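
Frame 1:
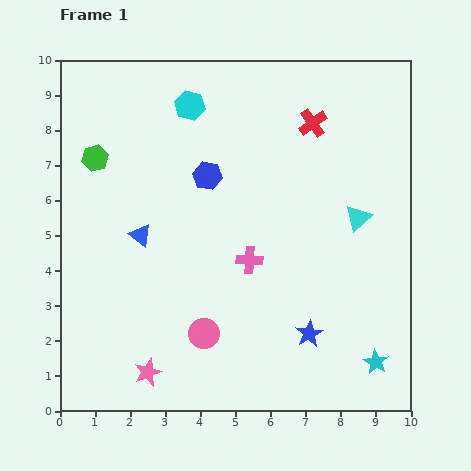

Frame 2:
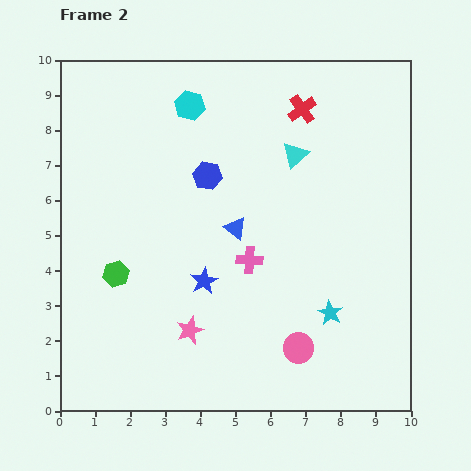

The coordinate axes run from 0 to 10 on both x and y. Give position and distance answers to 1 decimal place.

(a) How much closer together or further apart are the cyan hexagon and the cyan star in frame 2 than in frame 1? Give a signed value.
-1.9

Distance in frame 1: 9.0. Distance in frame 2: 7.1.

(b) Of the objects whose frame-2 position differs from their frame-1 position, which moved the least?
the red cross

(moved 0.5)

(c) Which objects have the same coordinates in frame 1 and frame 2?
the cyan hexagon, the blue hexagon, the pink cross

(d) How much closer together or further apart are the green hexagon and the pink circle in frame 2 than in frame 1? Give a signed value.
-0.3

Distance in frame 1: 5.9. Distance in frame 2: 5.6.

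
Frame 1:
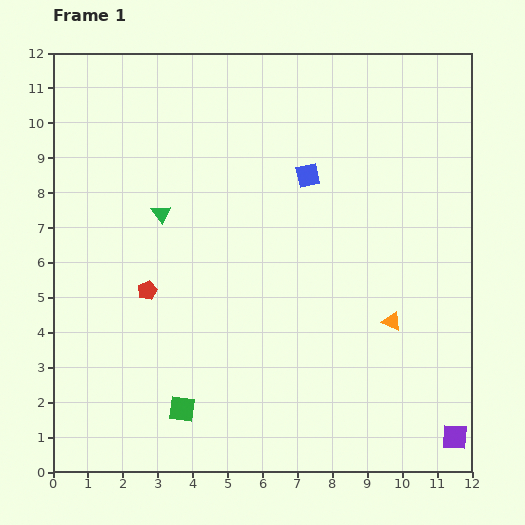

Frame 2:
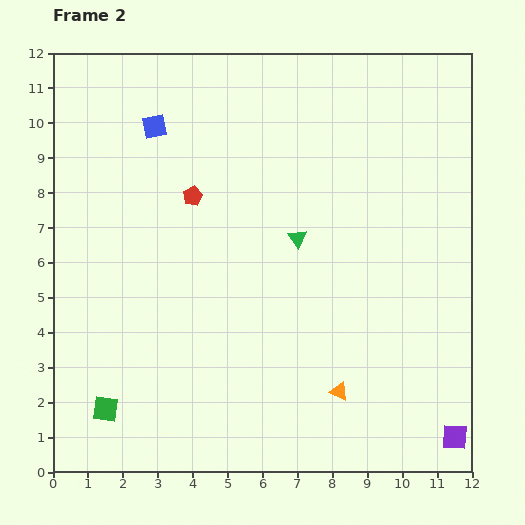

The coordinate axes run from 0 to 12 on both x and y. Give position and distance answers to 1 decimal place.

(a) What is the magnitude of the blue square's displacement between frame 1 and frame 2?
4.6

The blue square moved from (7.3, 8.5) to (2.9, 9.9), a distance of √(4.4² + 1.4²) ≈ 4.6.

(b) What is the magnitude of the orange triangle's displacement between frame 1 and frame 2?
2.5

The orange triangle moved from (9.7, 4.3) to (8.2, 2.3), a distance of √(1.5² + 2.0²) ≈ 2.5.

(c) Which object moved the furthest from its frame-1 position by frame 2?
the blue square

(moved 4.6; next 4.0)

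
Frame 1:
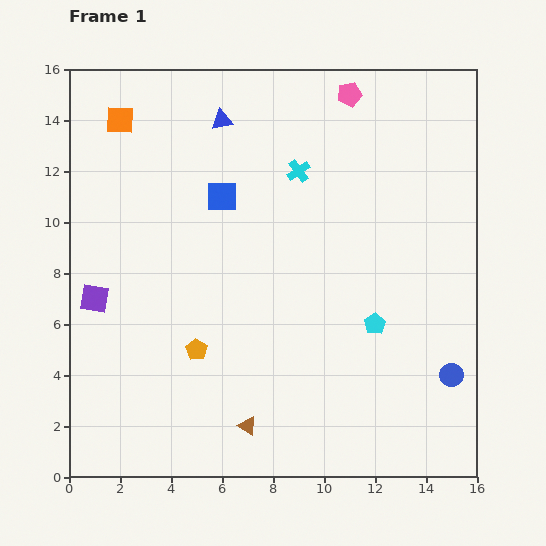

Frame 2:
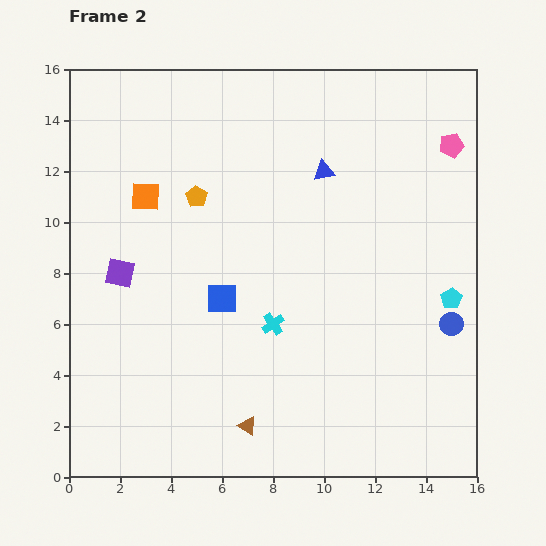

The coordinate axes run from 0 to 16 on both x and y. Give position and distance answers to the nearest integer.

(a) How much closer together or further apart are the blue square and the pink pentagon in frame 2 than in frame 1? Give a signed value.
+5

Distance in frame 1: 6. Distance in frame 2: 11.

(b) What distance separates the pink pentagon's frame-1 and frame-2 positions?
4

The pink pentagon moved from (11, 15) to (15, 13), a distance of √(4² + 2²) ≈ 4.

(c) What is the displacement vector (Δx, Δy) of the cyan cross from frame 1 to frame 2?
(-1, -6)

The cyan cross was at (9, 12) in frame 1 and (8, 6) in frame 2.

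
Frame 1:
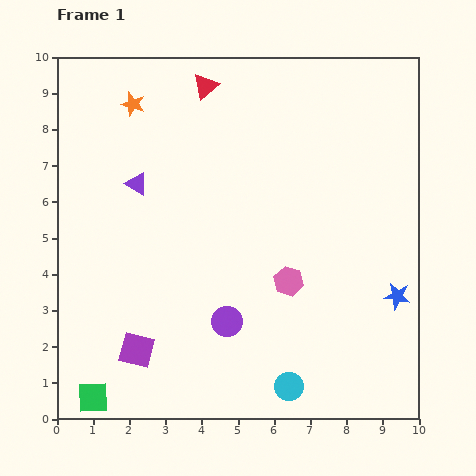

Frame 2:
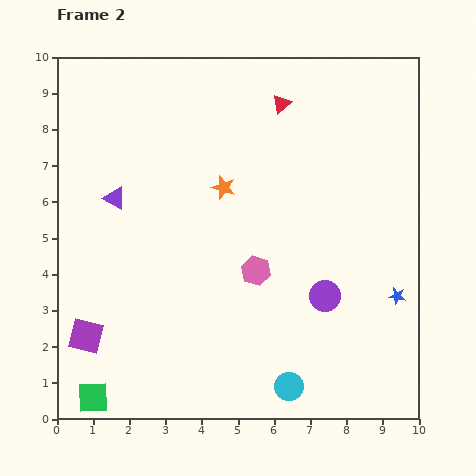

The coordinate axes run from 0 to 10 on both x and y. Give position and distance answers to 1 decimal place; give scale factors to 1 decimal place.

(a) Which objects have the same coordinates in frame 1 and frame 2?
the blue star, the cyan circle, the green square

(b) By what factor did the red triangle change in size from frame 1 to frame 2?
0.7×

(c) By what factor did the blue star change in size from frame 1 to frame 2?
0.6×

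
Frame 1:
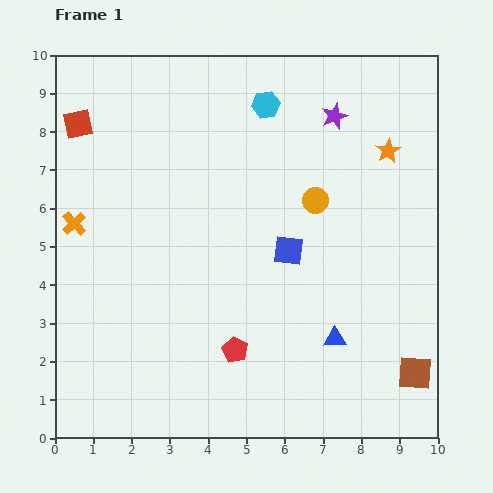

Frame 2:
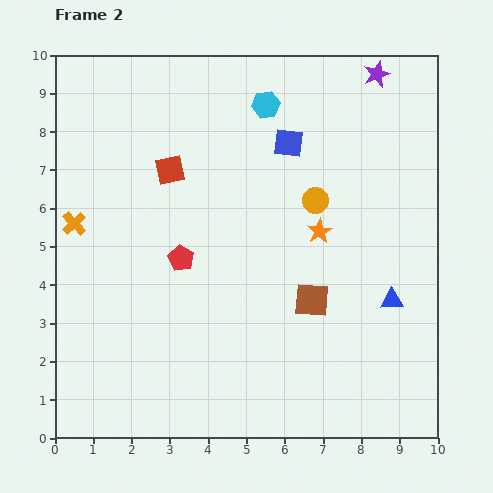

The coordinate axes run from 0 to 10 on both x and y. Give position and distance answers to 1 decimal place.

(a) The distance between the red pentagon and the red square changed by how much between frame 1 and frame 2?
-4.9

Distance in frame 1: 7.2. Distance in frame 2: 2.3.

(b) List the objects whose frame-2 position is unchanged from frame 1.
the orange circle, the orange cross, the cyan hexagon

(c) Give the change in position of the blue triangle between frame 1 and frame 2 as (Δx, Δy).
(1.5, 1.0)

The blue triangle was at (7.3, 2.6) in frame 1 and (8.8, 3.6) in frame 2.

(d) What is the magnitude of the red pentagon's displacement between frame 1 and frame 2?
2.8

The red pentagon moved from (4.7, 2.3) to (3.3, 4.7), a distance of √(1.4² + 2.4²) ≈ 2.8.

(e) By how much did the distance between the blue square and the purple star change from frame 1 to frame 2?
-0.8

Distance in frame 1: 3.7. Distance in frame 2: 2.9.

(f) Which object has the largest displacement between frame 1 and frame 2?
the brown square

(moved 3.3; next 2.8)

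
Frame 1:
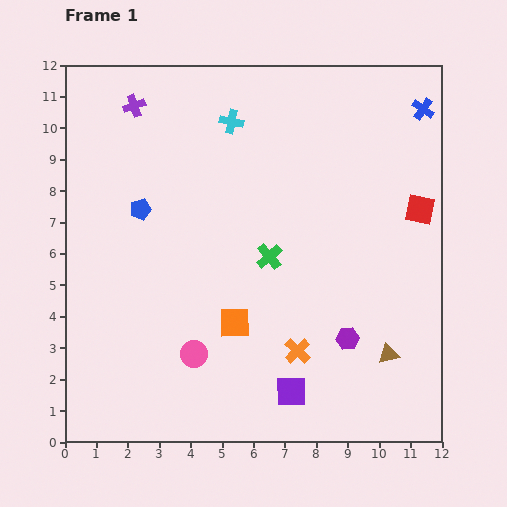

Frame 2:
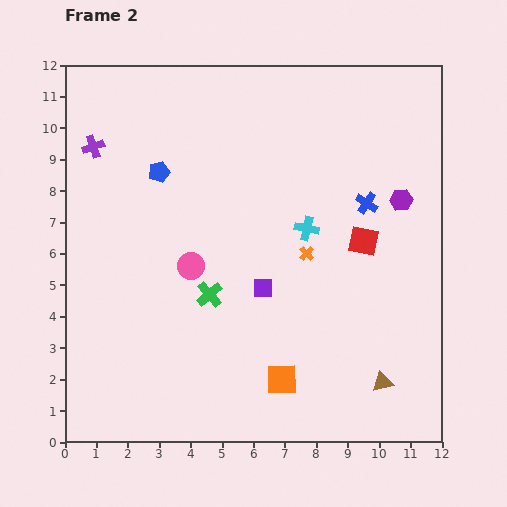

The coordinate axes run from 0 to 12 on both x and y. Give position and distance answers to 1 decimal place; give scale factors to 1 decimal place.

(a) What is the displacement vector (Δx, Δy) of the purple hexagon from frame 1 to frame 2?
(1.7, 4.4)

The purple hexagon was at (9.0, 3.3) in frame 1 and (10.7, 7.7) in frame 2.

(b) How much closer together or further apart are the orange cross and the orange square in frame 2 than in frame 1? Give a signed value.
+1.9

Distance in frame 1: 2.2. Distance in frame 2: 4.1.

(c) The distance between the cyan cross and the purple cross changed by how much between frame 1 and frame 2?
+4.2

Distance in frame 1: 3.1. Distance in frame 2: 7.3.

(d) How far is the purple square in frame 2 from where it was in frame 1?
3.4

The purple square moved from (7.2, 1.6) to (6.3, 4.9), a distance of √(0.9² + 3.3²) ≈ 3.4.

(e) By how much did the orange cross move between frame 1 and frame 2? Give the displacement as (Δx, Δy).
(0.3, 3.1)

The orange cross was at (7.4, 2.9) in frame 1 and (7.7, 6.0) in frame 2.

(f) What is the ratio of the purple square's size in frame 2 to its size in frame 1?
0.6×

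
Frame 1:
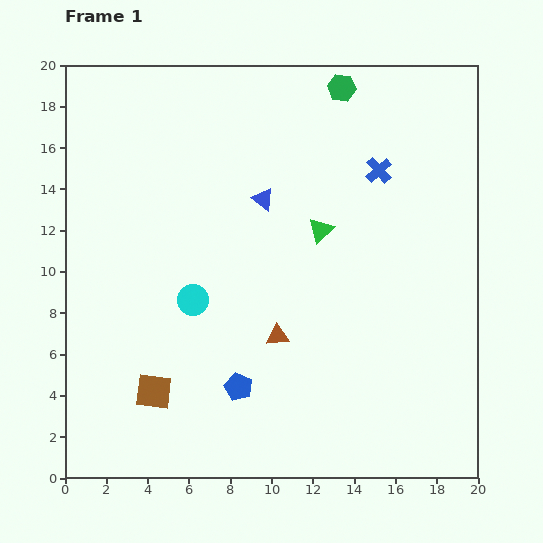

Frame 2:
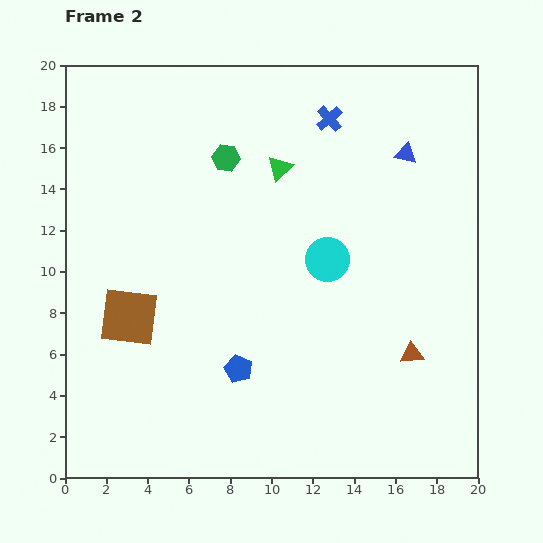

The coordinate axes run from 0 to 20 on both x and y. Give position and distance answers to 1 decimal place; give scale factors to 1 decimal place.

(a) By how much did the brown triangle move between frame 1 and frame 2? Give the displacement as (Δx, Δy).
(6.5, -0.9)

The brown triangle was at (10.3, 6.9) in frame 1 and (16.8, 6.0) in frame 2.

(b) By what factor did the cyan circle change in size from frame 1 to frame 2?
1.4×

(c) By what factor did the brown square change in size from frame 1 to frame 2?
1.6×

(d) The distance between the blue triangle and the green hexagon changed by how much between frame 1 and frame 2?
+2.1

Distance in frame 1: 6.6. Distance in frame 2: 8.7.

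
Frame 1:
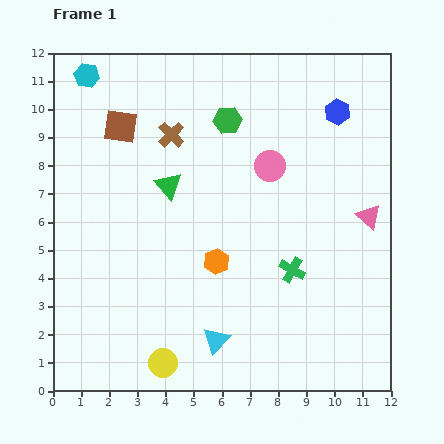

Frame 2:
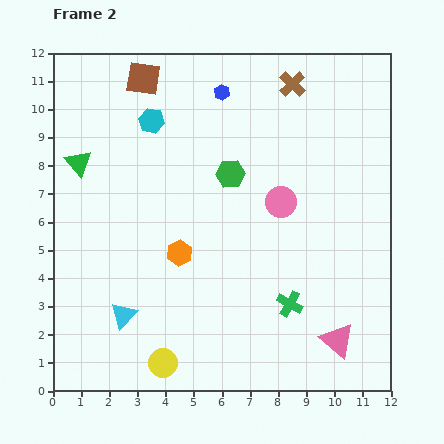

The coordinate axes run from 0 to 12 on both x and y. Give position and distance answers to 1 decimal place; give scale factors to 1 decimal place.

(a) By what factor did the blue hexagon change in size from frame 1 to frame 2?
0.6×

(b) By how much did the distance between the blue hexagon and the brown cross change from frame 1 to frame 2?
-3.5

Distance in frame 1: 6.0. Distance in frame 2: 2.5.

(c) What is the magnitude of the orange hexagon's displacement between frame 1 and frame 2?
1.3

The orange hexagon moved from (5.8, 4.6) to (4.5, 4.9), a distance of √(1.3² + 0.3²) ≈ 1.3.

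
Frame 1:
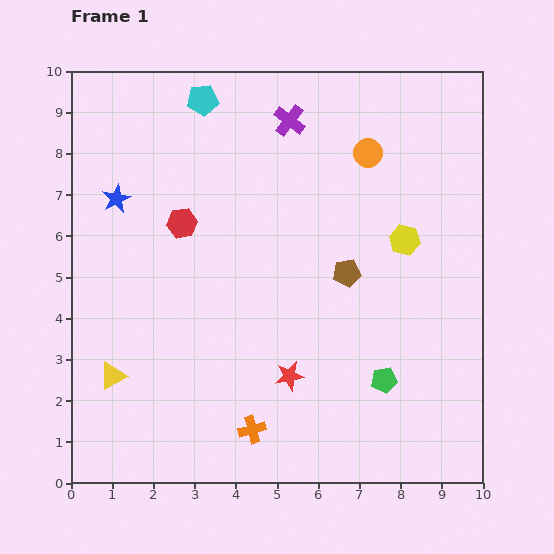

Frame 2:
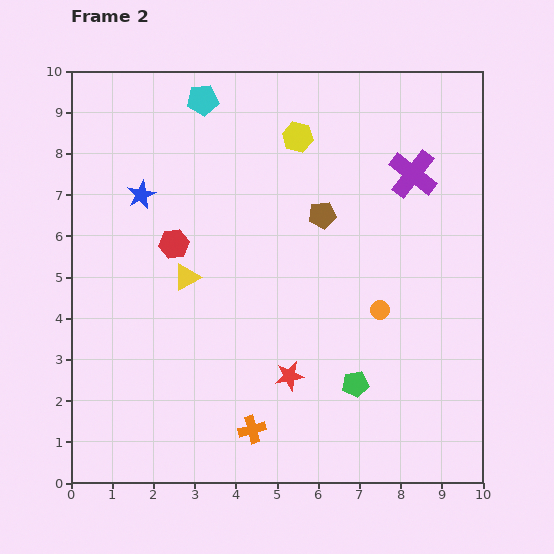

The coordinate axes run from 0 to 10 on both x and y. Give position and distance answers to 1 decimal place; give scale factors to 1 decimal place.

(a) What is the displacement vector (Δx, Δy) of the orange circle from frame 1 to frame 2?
(0.3, -3.8)

The orange circle was at (7.2, 8.0) in frame 1 and (7.5, 4.2) in frame 2.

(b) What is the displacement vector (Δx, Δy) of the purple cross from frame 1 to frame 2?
(3.0, -1.3)

The purple cross was at (5.3, 8.8) in frame 1 and (8.3, 7.5) in frame 2.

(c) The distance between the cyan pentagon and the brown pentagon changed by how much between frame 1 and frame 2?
-1.5

Distance in frame 1: 5.5. Distance in frame 2: 4.0.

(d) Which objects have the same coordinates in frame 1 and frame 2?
the red star, the orange cross, the cyan pentagon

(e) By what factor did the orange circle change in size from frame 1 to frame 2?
0.6×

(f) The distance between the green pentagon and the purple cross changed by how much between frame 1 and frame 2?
-1.4

Distance in frame 1: 6.7. Distance in frame 2: 5.3.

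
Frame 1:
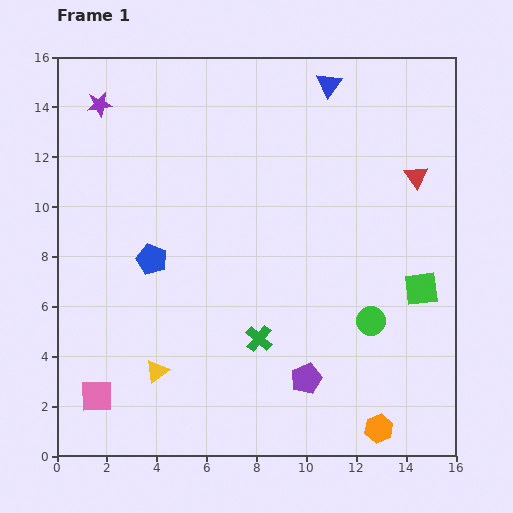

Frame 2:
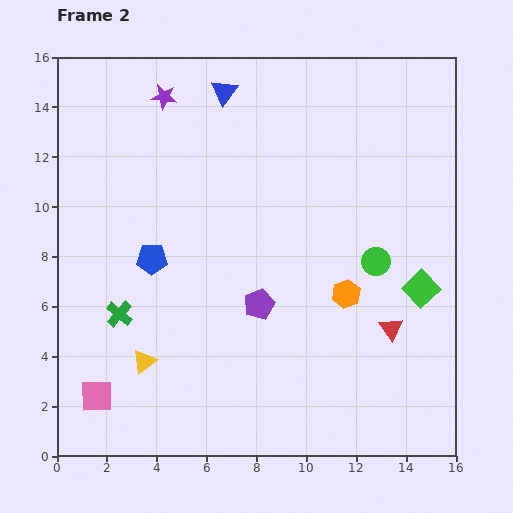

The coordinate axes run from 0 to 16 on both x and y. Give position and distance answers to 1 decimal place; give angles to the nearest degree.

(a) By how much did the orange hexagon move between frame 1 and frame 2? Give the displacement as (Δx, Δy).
(-1.3, 5.4)

The orange hexagon was at (12.9, 1.1) in frame 1 and (11.6, 6.5) in frame 2.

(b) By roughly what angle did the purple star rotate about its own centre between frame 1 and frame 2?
17° clockwise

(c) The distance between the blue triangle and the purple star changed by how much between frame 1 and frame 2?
-6.8

Distance in frame 1: 9.2. Distance in frame 2: 2.4.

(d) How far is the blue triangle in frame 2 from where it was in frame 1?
4.2

The blue triangle moved from (10.9, 14.9) to (6.7, 14.6), a distance of √(4.2² + 0.3²) ≈ 4.2.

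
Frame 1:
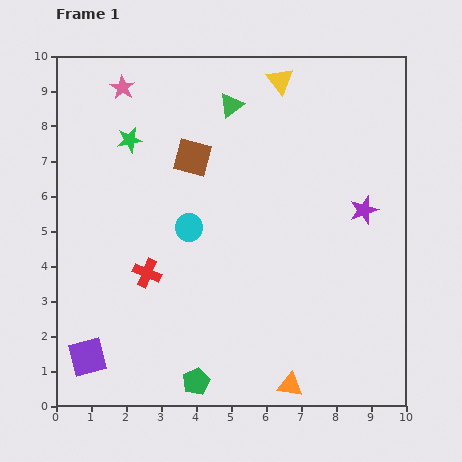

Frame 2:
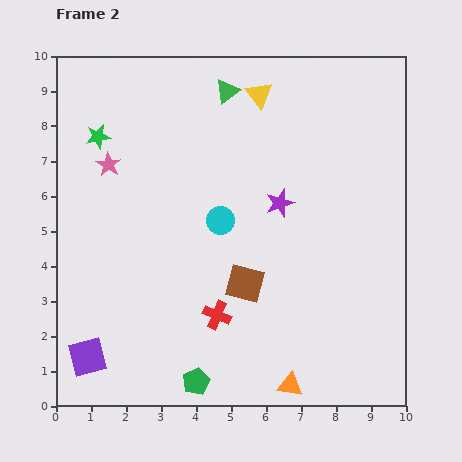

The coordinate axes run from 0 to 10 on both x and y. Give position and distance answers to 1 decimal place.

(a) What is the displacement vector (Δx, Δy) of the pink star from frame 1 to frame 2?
(-0.4, -2.2)

The pink star was at (1.9, 9.1) in frame 1 and (1.5, 6.9) in frame 2.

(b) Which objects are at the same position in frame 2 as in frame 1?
the green pentagon, the purple square, the orange triangle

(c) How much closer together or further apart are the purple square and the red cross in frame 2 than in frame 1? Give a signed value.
+1.0

Distance in frame 1: 2.9. Distance in frame 2: 3.9.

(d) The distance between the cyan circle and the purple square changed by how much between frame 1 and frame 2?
+0.7

Distance in frame 1: 4.7. Distance in frame 2: 5.4.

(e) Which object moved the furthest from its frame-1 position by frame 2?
the brown square

(moved 3.9; next 2.4)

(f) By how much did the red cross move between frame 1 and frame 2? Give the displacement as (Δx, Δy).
(2.0, -1.2)

The red cross was at (2.6, 3.8) in frame 1 and (4.6, 2.6) in frame 2.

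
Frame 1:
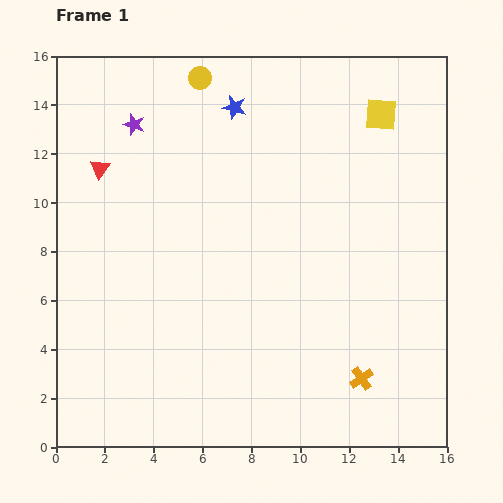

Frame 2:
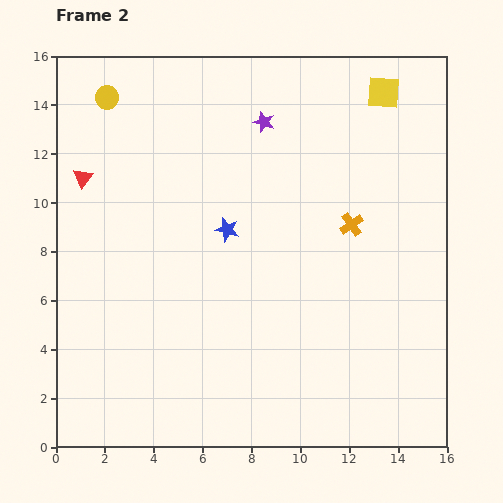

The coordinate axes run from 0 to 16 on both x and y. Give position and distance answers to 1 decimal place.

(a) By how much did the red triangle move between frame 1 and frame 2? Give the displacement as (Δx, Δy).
(-0.7, -0.4)

The red triangle was at (1.8, 11.4) in frame 1 and (1.1, 11.0) in frame 2.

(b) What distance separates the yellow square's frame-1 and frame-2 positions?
0.9

The yellow square moved from (13.3, 13.6) to (13.4, 14.5), a distance of √(0.1² + 0.9²) ≈ 0.9.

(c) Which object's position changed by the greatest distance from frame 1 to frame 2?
the orange cross

(moved 6.3; next 5.3)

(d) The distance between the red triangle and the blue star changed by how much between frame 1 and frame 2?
+0.3

Distance in frame 1: 6.0. Distance in frame 2: 6.3.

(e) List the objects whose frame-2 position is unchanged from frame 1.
none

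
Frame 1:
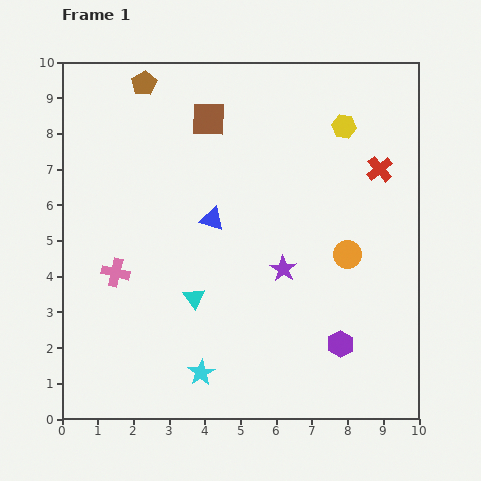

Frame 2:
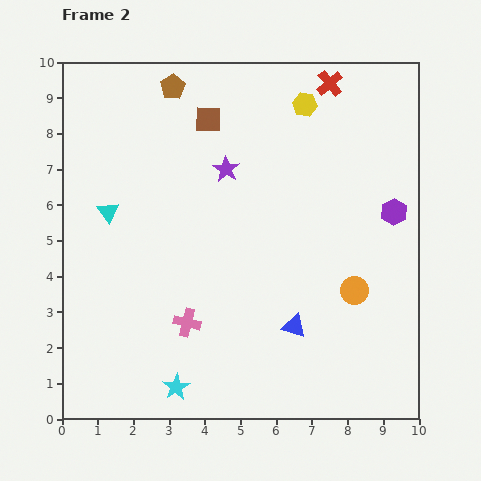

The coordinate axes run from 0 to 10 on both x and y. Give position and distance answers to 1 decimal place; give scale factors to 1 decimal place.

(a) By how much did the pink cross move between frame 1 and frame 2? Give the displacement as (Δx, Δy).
(2.0, -1.4)

The pink cross was at (1.5, 4.1) in frame 1 and (3.5, 2.7) in frame 2.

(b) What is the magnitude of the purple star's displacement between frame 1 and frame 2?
3.2

The purple star moved from (6.2, 4.2) to (4.6, 7.0), a distance of √(1.6² + 2.8²) ≈ 3.2.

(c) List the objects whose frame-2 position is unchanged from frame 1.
the brown square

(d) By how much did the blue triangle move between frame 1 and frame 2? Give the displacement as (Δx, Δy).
(2.3, -3.0)

The blue triangle was at (4.2, 5.6) in frame 1 and (6.5, 2.6) in frame 2.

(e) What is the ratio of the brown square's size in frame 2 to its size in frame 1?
0.8×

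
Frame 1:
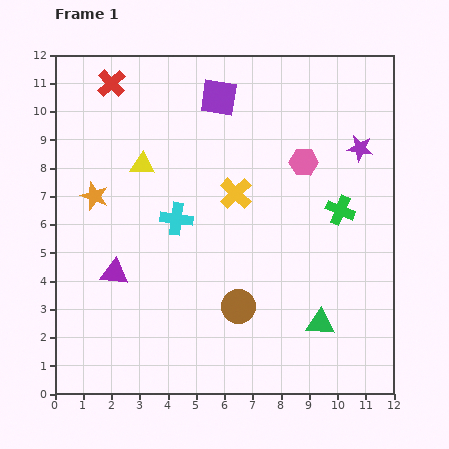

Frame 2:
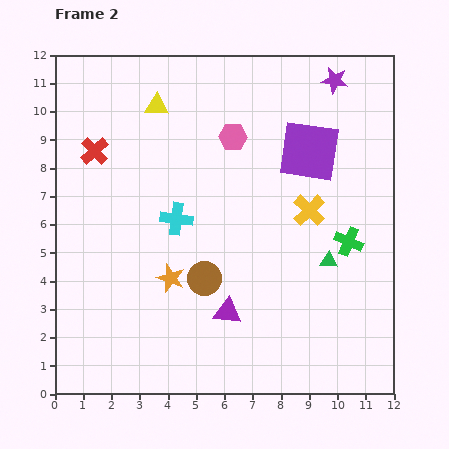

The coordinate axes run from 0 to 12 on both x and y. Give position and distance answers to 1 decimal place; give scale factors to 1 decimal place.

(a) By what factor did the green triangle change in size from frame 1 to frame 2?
0.6×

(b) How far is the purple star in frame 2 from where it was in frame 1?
2.6

The purple star moved from (10.8, 8.7) to (9.9, 11.1), a distance of √(0.9² + 2.4²) ≈ 2.6.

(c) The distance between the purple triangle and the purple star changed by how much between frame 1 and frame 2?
-0.7

Distance in frame 1: 9.7. Distance in frame 2: 9.0.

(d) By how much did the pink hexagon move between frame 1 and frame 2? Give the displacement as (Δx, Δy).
(-2.5, 0.9)

The pink hexagon was at (8.8, 8.2) in frame 1 and (6.3, 9.1) in frame 2.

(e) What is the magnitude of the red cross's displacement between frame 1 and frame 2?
2.5

The red cross moved from (2.0, 11.0) to (1.4, 8.6), a distance of √(0.6² + 2.4²) ≈ 2.5.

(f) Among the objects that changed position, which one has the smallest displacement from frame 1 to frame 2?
the green cross

(moved 1.1)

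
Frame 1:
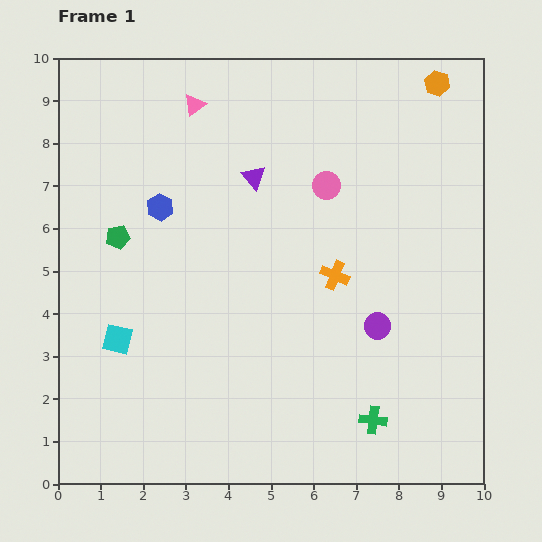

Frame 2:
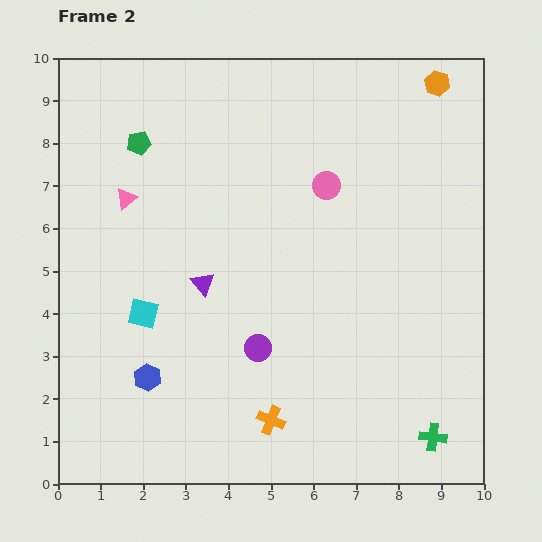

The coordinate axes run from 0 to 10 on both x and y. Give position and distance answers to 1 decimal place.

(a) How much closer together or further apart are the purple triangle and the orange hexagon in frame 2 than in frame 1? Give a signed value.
+2.4

Distance in frame 1: 4.8. Distance in frame 2: 7.2.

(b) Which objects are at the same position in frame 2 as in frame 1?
the orange hexagon, the pink circle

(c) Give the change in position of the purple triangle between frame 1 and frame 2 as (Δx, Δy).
(-1.2, -2.5)

The purple triangle was at (4.6, 7.2) in frame 1 and (3.4, 4.7) in frame 2.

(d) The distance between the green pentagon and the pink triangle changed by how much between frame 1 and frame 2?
-2.3

Distance in frame 1: 3.6. Distance in frame 2: 1.3.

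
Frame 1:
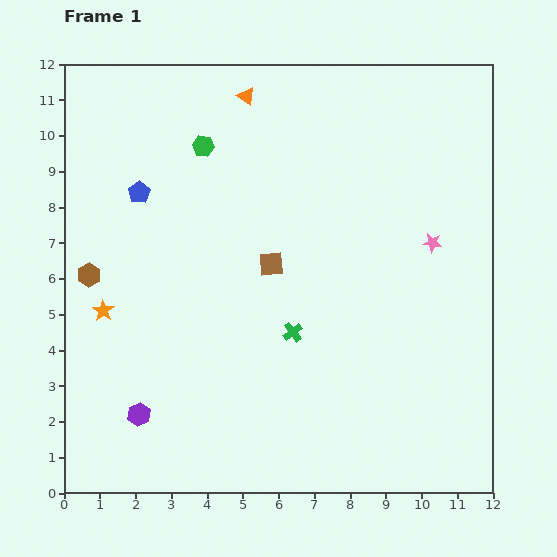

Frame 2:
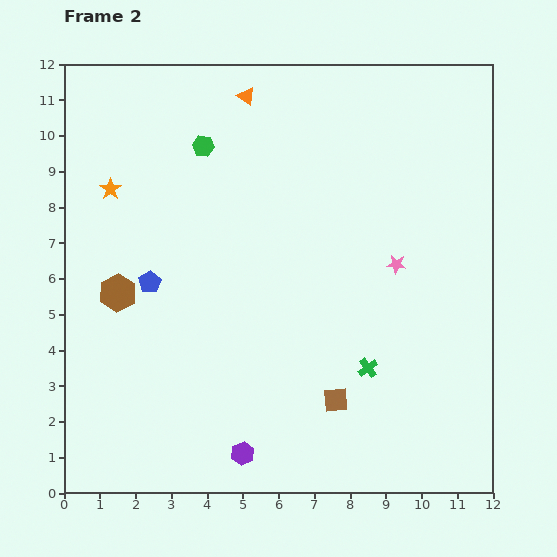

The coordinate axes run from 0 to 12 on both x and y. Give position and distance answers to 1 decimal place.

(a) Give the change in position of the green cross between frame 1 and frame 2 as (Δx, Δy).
(2.1, -1.0)

The green cross was at (6.4, 4.5) in frame 1 and (8.5, 3.5) in frame 2.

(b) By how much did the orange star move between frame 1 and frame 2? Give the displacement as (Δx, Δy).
(0.2, 3.4)

The orange star was at (1.1, 5.1) in frame 1 and (1.3, 8.5) in frame 2.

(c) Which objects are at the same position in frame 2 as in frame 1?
the orange triangle, the green hexagon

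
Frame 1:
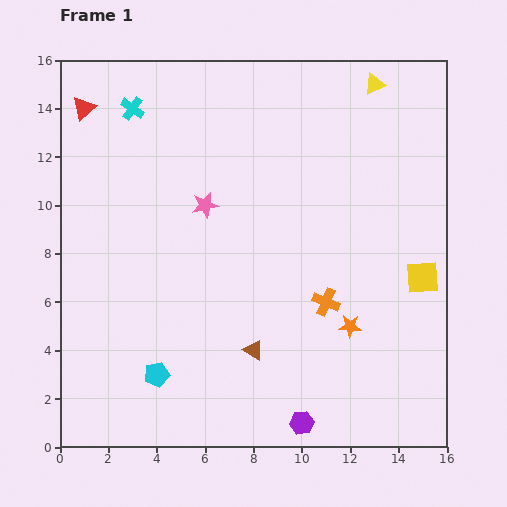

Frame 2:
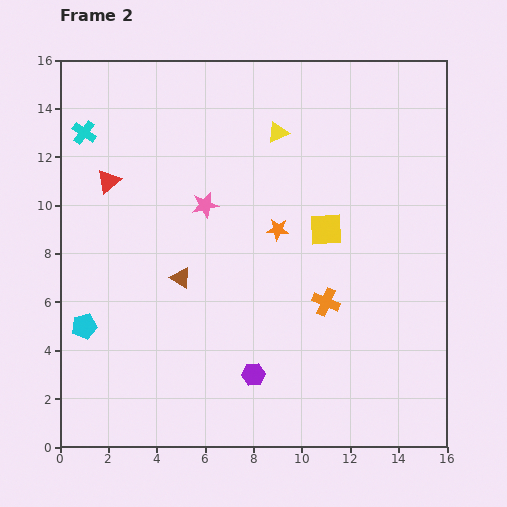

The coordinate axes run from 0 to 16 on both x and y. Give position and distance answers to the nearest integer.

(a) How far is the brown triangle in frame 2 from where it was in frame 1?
4

The brown triangle moved from (8, 4) to (5, 7), a distance of √(3² + 3²) ≈ 4.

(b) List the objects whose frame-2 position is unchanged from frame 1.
the pink star, the orange cross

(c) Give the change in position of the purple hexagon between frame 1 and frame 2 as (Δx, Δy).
(-2, 2)

The purple hexagon was at (10, 1) in frame 1 and (8, 3) in frame 2.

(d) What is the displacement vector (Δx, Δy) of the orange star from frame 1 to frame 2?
(-3, 4)

The orange star was at (12, 5) in frame 1 and (9, 9) in frame 2.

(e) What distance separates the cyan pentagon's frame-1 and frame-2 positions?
4

The cyan pentagon moved from (4, 3) to (1, 5), a distance of √(3² + 2²) ≈ 4.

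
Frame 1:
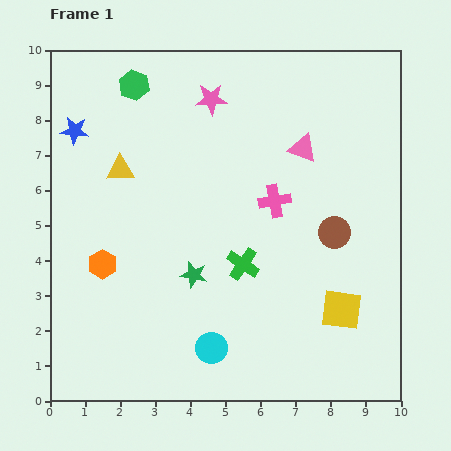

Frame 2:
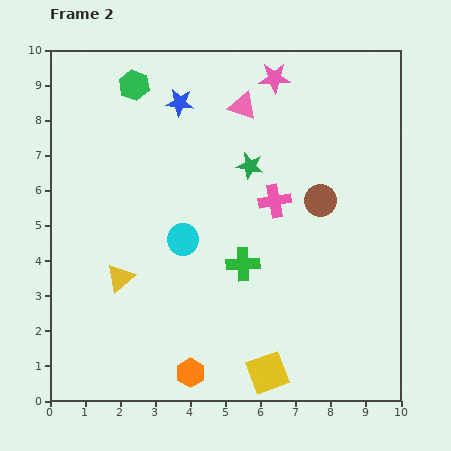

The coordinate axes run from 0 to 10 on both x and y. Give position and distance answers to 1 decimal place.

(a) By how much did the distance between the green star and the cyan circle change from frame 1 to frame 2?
+0.6

Distance in frame 1: 2.2. Distance in frame 2: 2.8.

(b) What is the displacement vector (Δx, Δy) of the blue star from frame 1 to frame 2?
(3.0, 0.8)

The blue star was at (0.7, 7.7) in frame 1 and (3.7, 8.5) in frame 2.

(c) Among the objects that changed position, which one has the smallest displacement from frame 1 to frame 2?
the brown circle

(moved 1.0)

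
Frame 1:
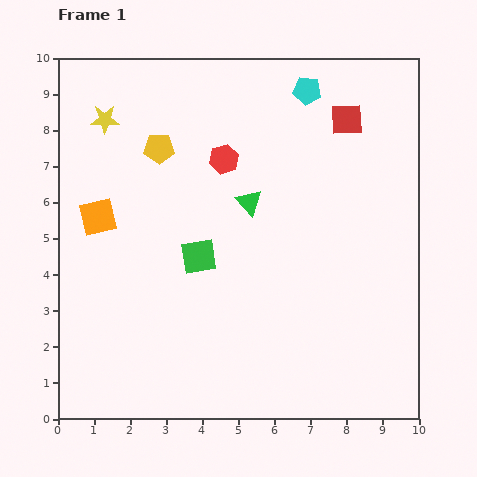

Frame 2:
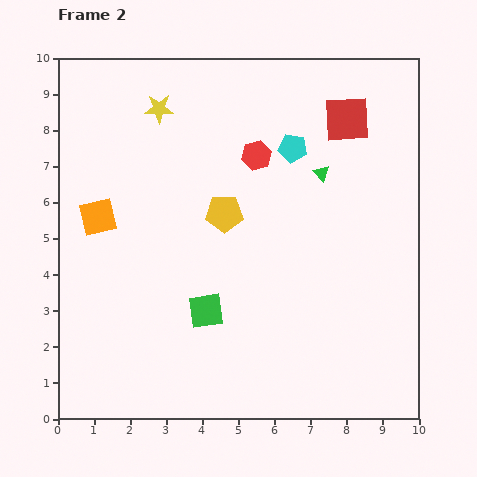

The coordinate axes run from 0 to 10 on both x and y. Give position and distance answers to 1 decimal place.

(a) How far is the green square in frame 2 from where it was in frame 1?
1.5

The green square moved from (3.9, 4.5) to (4.1, 3.0), a distance of √(0.2² + 1.5²) ≈ 1.5.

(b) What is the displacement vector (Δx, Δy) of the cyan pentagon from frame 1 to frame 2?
(-0.4, -1.6)

The cyan pentagon was at (6.9, 9.1) in frame 1 and (6.5, 7.5) in frame 2.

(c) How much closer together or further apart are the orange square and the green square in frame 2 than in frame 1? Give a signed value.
+1.0

Distance in frame 1: 3.0. Distance in frame 2: 4.0.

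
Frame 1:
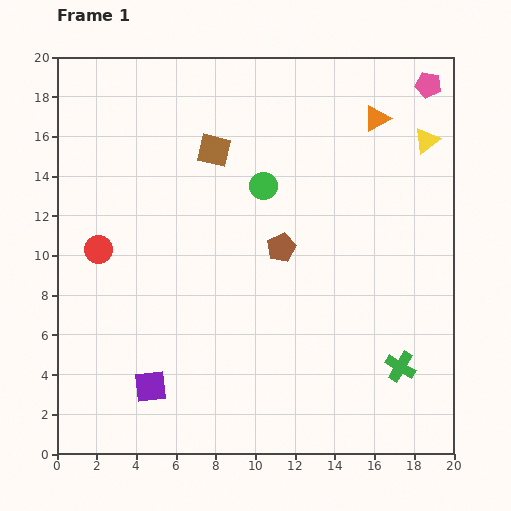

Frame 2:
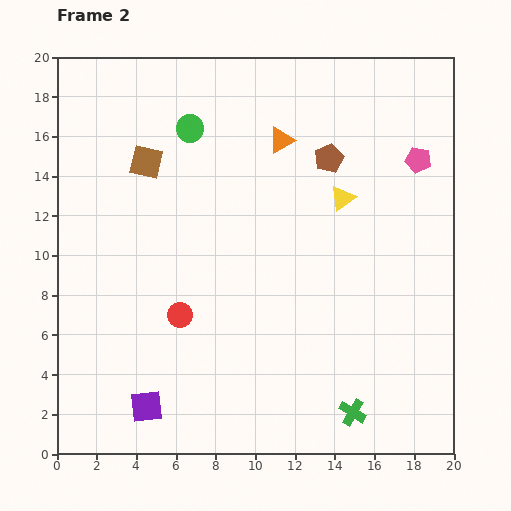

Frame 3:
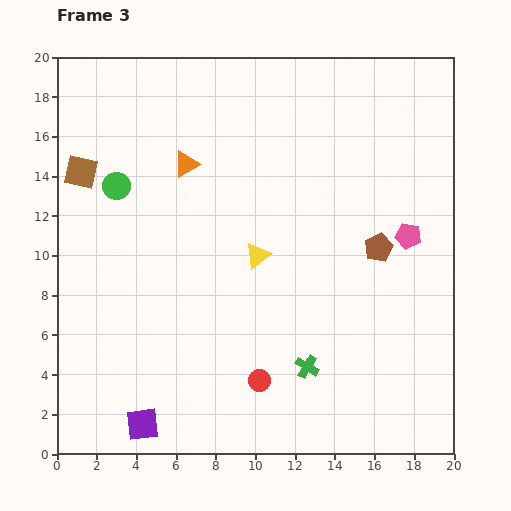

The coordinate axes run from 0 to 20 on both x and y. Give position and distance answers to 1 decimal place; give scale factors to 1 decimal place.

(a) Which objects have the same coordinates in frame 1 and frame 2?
none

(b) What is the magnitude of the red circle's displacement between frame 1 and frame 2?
5.3

The red circle moved from (2.1, 10.3) to (6.2, 7.0), a distance of √(4.1² + 3.3²) ≈ 5.3.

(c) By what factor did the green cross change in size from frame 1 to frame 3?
0.8×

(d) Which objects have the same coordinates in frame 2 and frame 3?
none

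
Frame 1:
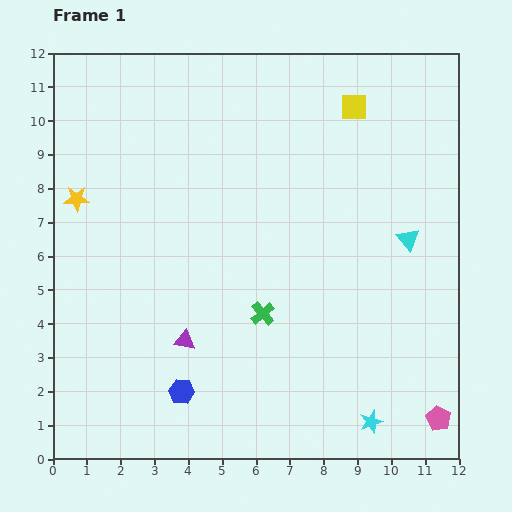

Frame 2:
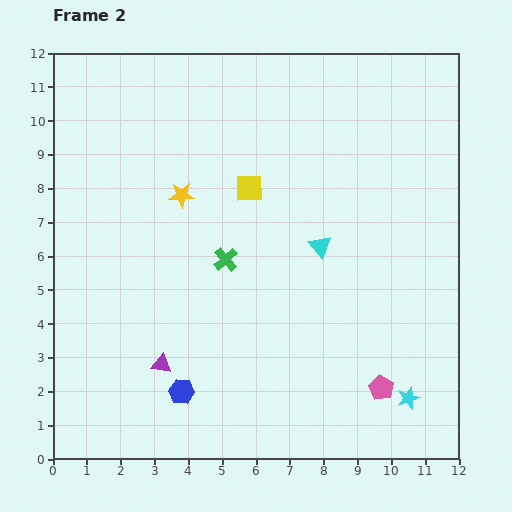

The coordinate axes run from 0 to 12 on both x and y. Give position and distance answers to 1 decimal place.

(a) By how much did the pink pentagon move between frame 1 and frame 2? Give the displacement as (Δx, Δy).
(-1.7, 0.9)

The pink pentagon was at (11.4, 1.2) in frame 1 and (9.7, 2.1) in frame 2.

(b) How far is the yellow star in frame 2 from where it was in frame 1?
3.1

The yellow star moved from (0.7, 7.7) to (3.8, 7.8), a distance of √(3.1² + 0.1²) ≈ 3.1.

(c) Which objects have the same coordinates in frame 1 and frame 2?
the blue hexagon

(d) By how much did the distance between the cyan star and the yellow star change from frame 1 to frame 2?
-1.9

Distance in frame 1: 10.9. Distance in frame 2: 9.0.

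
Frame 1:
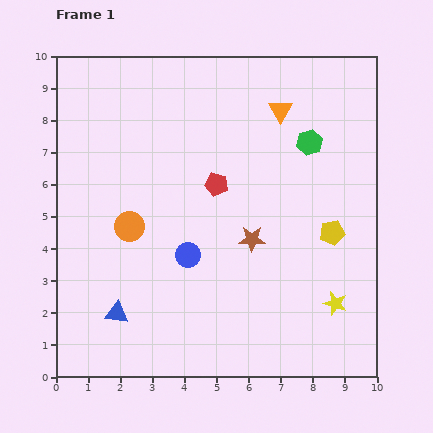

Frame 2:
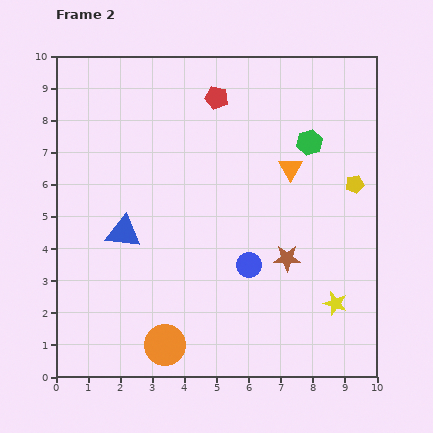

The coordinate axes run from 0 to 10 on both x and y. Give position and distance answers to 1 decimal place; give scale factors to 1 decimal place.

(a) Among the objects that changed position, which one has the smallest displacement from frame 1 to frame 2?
the brown star

(moved 1.3)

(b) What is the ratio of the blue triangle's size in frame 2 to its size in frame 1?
1.5×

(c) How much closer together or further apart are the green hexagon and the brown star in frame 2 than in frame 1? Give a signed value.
+0.2

Distance in frame 1: 3.5. Distance in frame 2: 3.7.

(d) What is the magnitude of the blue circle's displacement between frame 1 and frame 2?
1.9

The blue circle moved from (4.1, 3.8) to (6.0, 3.5), a distance of √(1.9² + 0.3²) ≈ 1.9.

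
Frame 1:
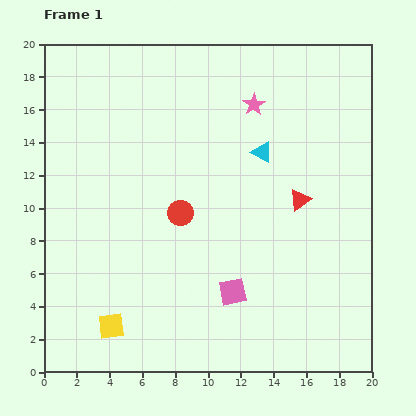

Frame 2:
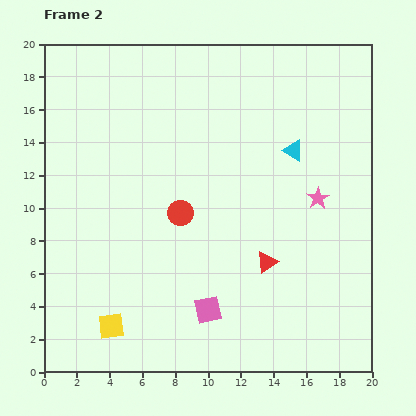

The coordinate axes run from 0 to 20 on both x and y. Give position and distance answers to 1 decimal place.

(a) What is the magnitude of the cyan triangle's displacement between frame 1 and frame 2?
1.9

The cyan triangle moved from (13.3, 13.4) to (15.2, 13.5), a distance of √(1.9² + 0.1²) ≈ 1.9.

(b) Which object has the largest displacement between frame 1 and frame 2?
the pink star

(moved 6.9; next 4.3)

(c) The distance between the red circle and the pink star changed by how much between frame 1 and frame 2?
+0.4

Distance in frame 1: 8.0. Distance in frame 2: 8.4.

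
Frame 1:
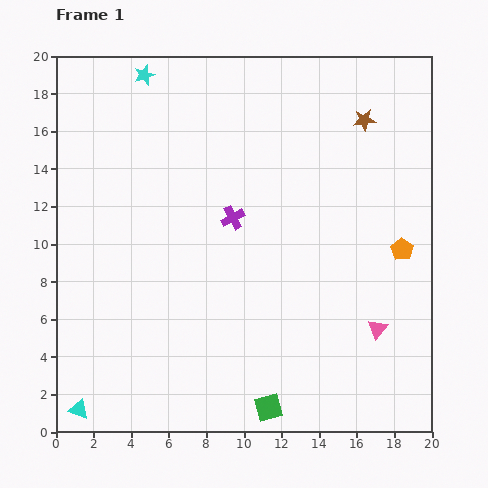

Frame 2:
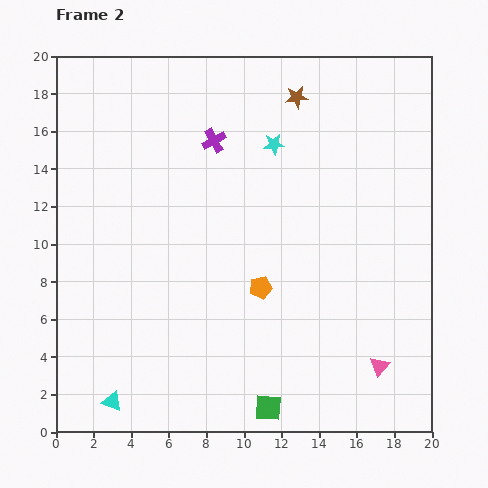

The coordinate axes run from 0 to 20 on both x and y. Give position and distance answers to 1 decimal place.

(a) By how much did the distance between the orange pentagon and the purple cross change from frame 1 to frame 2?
-1.0

Distance in frame 1: 9.2. Distance in frame 2: 8.2.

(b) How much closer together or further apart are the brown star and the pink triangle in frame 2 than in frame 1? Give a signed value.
+3.9

Distance in frame 1: 11.1. Distance in frame 2: 15.0.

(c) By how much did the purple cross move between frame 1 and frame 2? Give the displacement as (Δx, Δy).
(-1.0, 4.1)

The purple cross was at (9.4, 11.4) in frame 1 and (8.4, 15.5) in frame 2.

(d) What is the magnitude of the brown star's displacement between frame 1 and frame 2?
3.8

The brown star moved from (16.4, 16.6) to (12.8, 17.8), a distance of √(3.6² + 1.2²) ≈ 3.8.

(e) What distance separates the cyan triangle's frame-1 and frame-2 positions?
1.8

The cyan triangle moved from (1.2, 1.2) to (3.0, 1.6), a distance of √(1.8² + 0.4²) ≈ 1.8.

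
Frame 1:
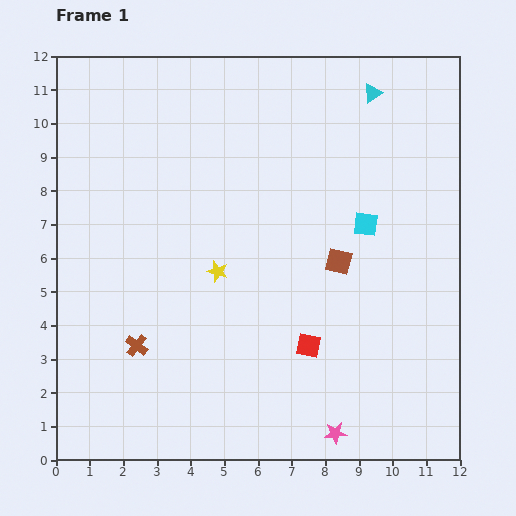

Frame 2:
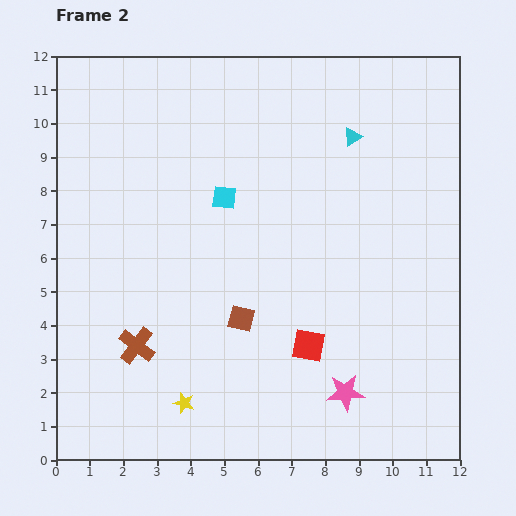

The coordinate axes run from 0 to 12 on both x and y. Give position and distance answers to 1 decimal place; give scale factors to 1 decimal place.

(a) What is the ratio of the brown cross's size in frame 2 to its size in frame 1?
1.6×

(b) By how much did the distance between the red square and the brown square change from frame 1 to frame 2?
-0.5

Distance in frame 1: 2.7. Distance in frame 2: 2.2.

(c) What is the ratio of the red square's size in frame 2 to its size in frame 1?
1.4×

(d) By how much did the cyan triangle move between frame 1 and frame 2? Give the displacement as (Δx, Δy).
(-0.6, -1.3)

The cyan triangle was at (9.4, 10.9) in frame 1 and (8.8, 9.6) in frame 2.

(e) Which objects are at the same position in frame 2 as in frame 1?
the brown cross, the red square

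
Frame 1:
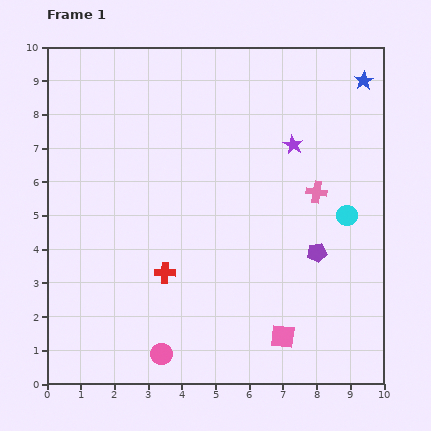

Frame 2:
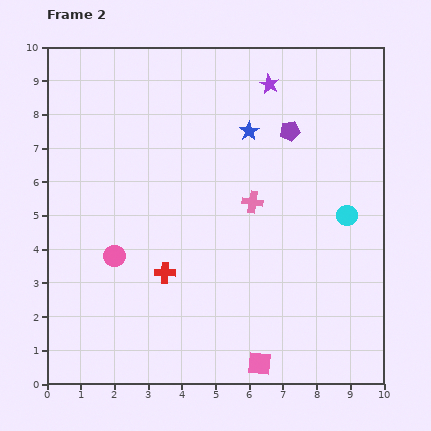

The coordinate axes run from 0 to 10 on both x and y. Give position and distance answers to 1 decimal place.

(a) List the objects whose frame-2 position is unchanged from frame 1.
the red cross, the cyan circle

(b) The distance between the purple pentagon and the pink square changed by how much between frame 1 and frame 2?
+4.3

Distance in frame 1: 2.7. Distance in frame 2: 7.0.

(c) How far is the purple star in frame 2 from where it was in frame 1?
1.9

The purple star moved from (7.3, 7.1) to (6.6, 8.9), a distance of √(0.7² + 1.8²) ≈ 1.9.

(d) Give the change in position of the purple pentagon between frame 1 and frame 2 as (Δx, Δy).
(-0.8, 3.6)

The purple pentagon was at (8.0, 3.9) in frame 1 and (7.2, 7.5) in frame 2.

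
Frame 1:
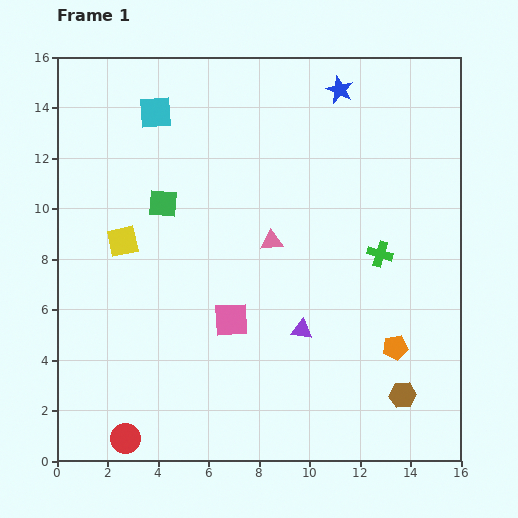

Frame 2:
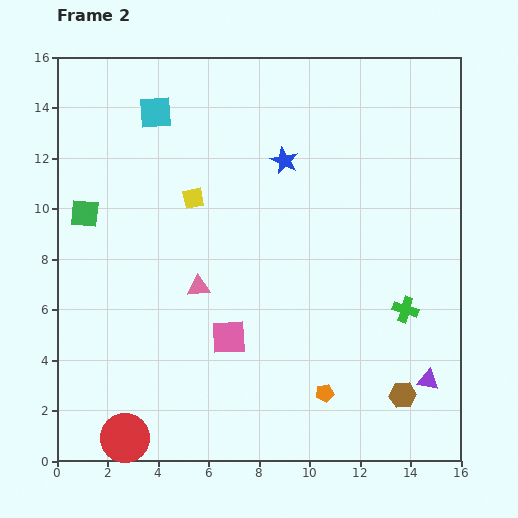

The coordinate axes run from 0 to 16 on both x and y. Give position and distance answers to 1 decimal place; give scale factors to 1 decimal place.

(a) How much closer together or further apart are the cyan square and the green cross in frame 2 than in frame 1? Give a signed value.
+2.1

Distance in frame 1: 10.5. Distance in frame 2: 12.6.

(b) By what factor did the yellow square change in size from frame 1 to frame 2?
0.7×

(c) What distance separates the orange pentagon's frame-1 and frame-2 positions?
3.3

The orange pentagon moved from (13.4, 4.5) to (10.6, 2.7), a distance of √(2.8² + 1.8²) ≈ 3.3.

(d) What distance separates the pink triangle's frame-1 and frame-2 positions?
3.4

The pink triangle moved from (8.5, 8.7) to (5.6, 6.9), a distance of √(2.9² + 1.8²) ≈ 3.4.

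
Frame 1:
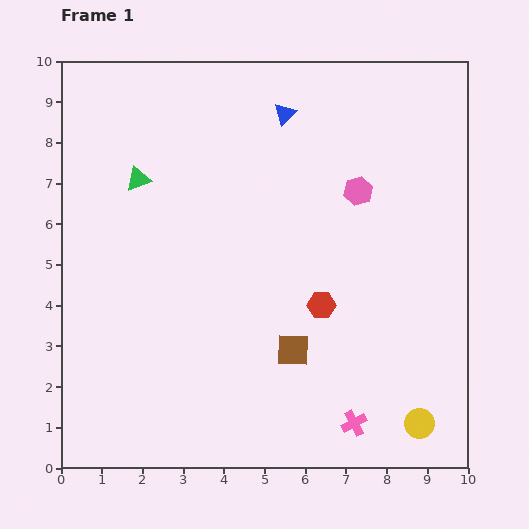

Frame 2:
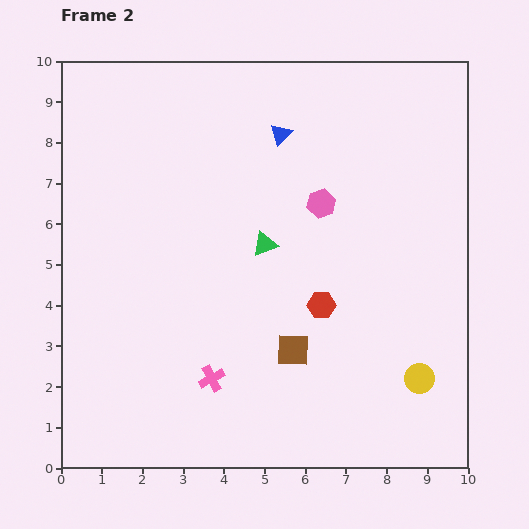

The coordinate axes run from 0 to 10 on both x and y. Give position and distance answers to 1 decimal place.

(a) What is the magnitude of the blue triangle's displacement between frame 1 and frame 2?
0.5

The blue triangle moved from (5.5, 8.7) to (5.4, 8.2), a distance of √(0.1² + 0.5²) ≈ 0.5.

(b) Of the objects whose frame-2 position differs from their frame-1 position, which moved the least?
the blue triangle

(moved 0.5)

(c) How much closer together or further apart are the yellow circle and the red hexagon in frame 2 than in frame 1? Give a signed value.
-0.8

Distance in frame 1: 3.8. Distance in frame 2: 3.0.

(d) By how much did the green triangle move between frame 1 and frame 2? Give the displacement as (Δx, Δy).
(3.1, -1.6)

The green triangle was at (1.9, 7.1) in frame 1 and (5.0, 5.5) in frame 2.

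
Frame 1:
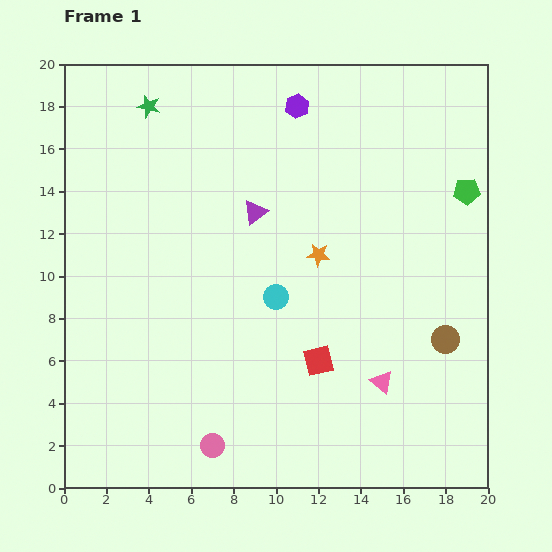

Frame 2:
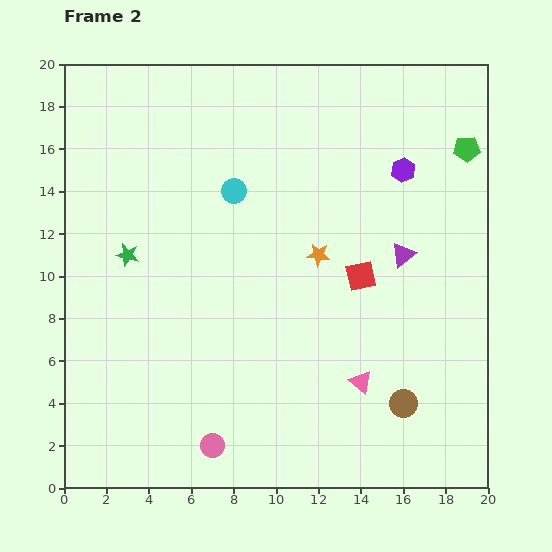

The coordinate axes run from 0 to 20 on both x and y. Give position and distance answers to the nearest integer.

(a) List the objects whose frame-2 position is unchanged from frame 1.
the pink circle, the orange star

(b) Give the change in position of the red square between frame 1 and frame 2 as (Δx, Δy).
(2, 4)

The red square was at (12, 6) in frame 1 and (14, 10) in frame 2.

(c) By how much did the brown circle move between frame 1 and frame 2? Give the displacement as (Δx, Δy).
(-2, -3)

The brown circle was at (18, 7) in frame 1 and (16, 4) in frame 2.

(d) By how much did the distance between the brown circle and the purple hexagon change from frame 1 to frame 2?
-2

Distance in frame 1: 13. Distance in frame 2: 11.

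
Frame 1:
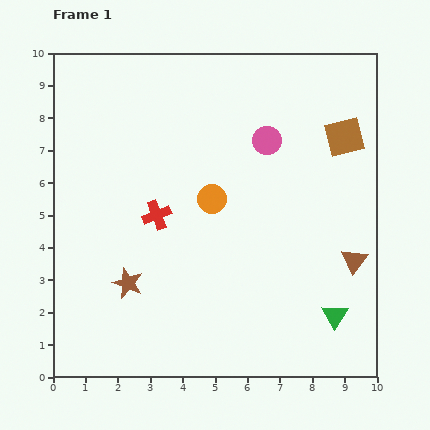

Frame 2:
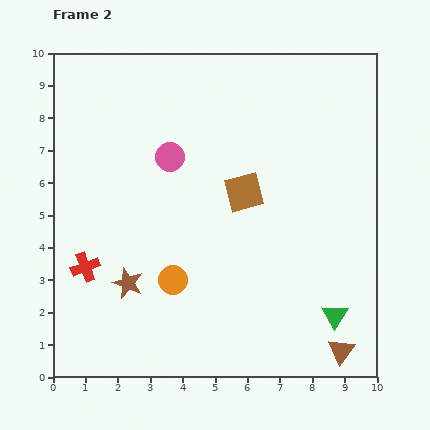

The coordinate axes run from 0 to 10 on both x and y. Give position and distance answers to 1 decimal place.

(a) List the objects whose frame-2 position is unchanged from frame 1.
the brown star, the green triangle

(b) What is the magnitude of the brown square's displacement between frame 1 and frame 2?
3.5

The brown square moved from (9.0, 7.4) to (5.9, 5.7), a distance of √(3.1² + 1.7²) ≈ 3.5.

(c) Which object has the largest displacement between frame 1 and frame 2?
the brown square

(moved 3.5; next 3.0)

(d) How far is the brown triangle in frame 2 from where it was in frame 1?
2.8

The brown triangle moved from (9.3, 3.6) to (8.9, 0.8), a distance of √(0.4² + 2.8²) ≈ 2.8.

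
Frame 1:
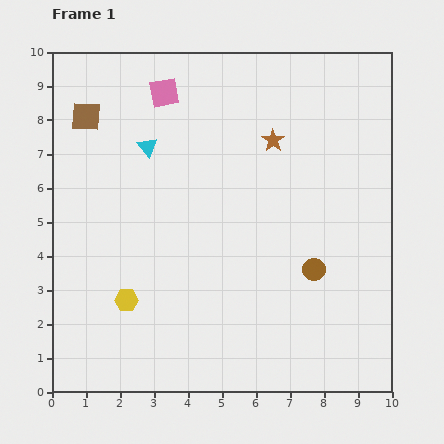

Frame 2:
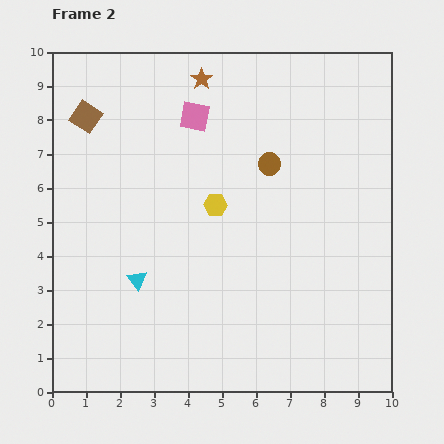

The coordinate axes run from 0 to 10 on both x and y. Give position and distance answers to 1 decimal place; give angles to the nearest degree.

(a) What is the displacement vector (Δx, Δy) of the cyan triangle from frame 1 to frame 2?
(-0.3, -3.9)

The cyan triangle was at (2.8, 7.2) in frame 1 and (2.5, 3.3) in frame 2.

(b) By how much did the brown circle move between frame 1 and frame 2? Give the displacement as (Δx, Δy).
(-1.3, 3.1)

The brown circle was at (7.7, 3.6) in frame 1 and (6.4, 6.7) in frame 2.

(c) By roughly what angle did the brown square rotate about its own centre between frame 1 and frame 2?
30° clockwise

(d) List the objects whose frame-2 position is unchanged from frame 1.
the brown square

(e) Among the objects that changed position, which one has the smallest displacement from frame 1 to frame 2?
the pink square

(moved 1.1)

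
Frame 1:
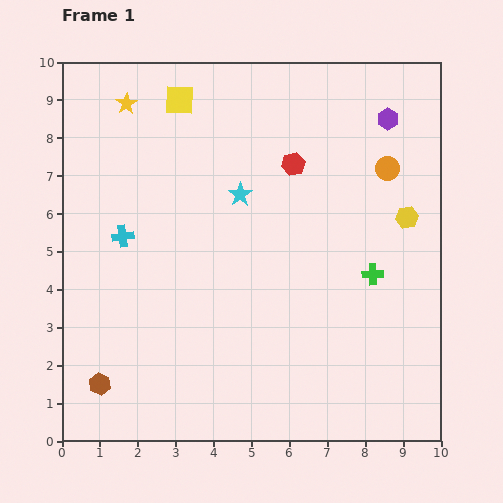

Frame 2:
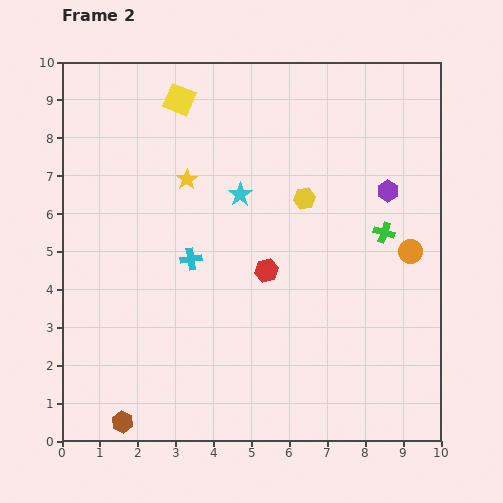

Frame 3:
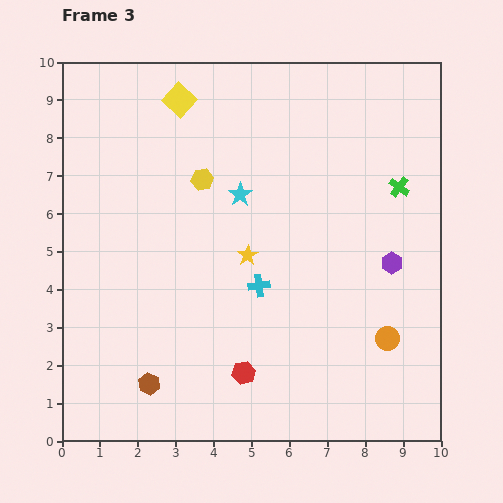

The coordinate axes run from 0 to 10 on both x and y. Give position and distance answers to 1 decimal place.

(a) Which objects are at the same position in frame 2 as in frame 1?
the yellow square, the cyan star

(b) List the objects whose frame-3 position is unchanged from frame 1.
the yellow square, the cyan star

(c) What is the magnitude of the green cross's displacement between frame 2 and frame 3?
1.3

The green cross moved from (8.5, 5.5) to (8.9, 6.7), a distance of √(0.4² + 1.2²) ≈ 1.3.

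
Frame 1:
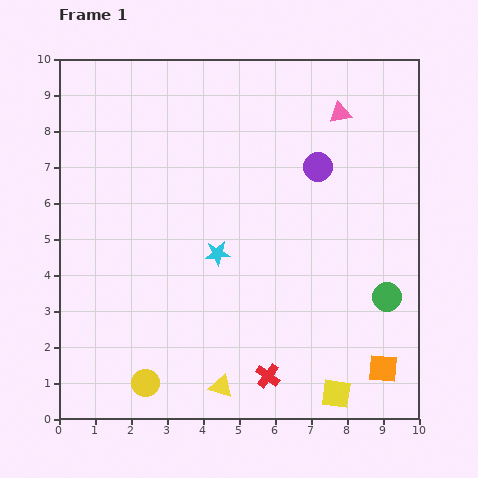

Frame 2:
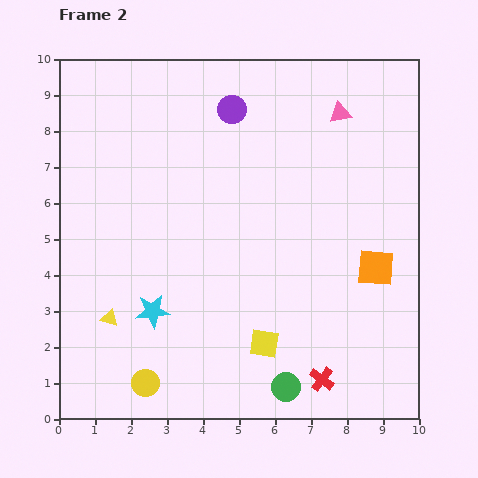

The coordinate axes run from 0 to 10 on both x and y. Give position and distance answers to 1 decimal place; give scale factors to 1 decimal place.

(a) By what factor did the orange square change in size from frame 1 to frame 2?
1.3×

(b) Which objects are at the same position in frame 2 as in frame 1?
the yellow circle, the pink triangle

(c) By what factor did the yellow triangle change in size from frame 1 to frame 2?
0.7×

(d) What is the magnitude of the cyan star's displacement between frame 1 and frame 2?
2.4

The cyan star moved from (4.4, 4.6) to (2.6, 3.0), a distance of √(1.8² + 1.6²) ≈ 2.4.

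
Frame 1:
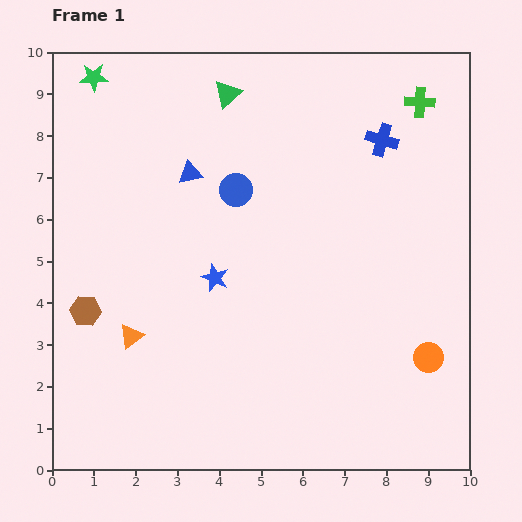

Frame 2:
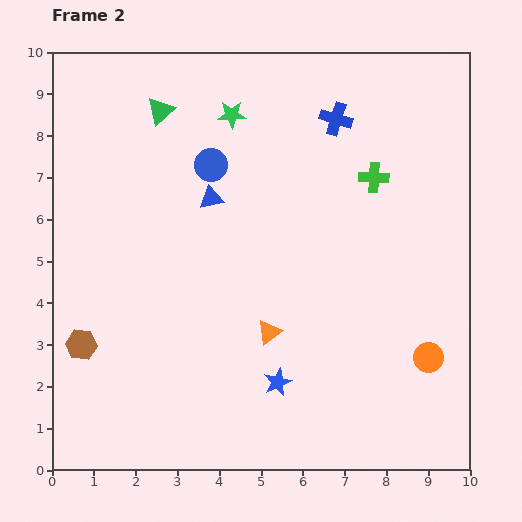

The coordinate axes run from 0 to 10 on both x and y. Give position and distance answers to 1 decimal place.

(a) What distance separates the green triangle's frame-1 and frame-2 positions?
1.6

The green triangle moved from (4.2, 9.0) to (2.6, 8.6), a distance of √(1.6² + 0.4²) ≈ 1.6.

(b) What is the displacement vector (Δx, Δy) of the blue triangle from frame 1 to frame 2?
(0.5, -0.6)

The blue triangle was at (3.3, 7.1) in frame 1 and (3.8, 6.5) in frame 2.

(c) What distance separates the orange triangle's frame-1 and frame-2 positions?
3.3

The orange triangle moved from (1.9, 3.2) to (5.2, 3.3), a distance of √(3.3² + 0.1²) ≈ 3.3.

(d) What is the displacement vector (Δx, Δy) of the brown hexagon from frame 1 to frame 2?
(-0.1, -0.8)

The brown hexagon was at (0.8, 3.8) in frame 1 and (0.7, 3.0) in frame 2.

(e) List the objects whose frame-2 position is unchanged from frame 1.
the orange circle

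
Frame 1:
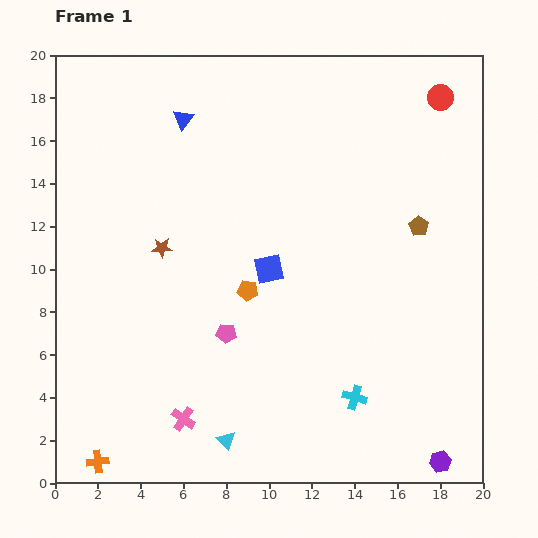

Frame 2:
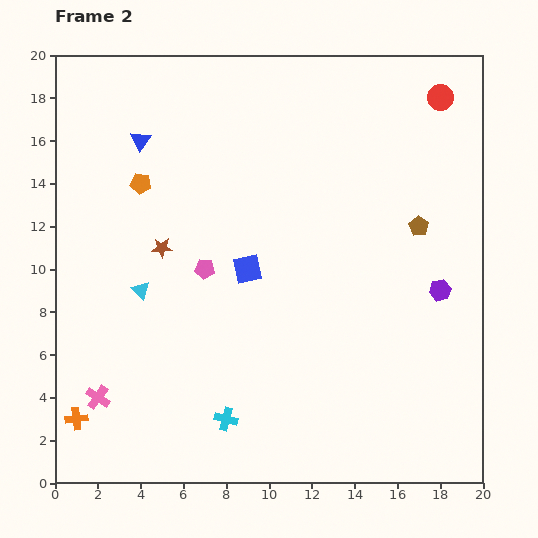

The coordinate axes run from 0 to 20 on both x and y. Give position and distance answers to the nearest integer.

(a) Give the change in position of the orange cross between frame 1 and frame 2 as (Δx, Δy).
(-1, 2)

The orange cross was at (2, 1) in frame 1 and (1, 3) in frame 2.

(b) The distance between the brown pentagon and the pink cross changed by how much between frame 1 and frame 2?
+3

Distance in frame 1: 14. Distance in frame 2: 17.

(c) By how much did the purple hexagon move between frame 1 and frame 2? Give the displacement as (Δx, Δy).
(0, 8)

The purple hexagon was at (18, 1) in frame 1 and (18, 9) in frame 2.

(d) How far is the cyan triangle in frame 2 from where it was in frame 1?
8

The cyan triangle moved from (8, 2) to (4, 9), a distance of √(4² + 7²) ≈ 8.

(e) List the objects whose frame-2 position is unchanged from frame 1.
the brown star, the red circle, the brown pentagon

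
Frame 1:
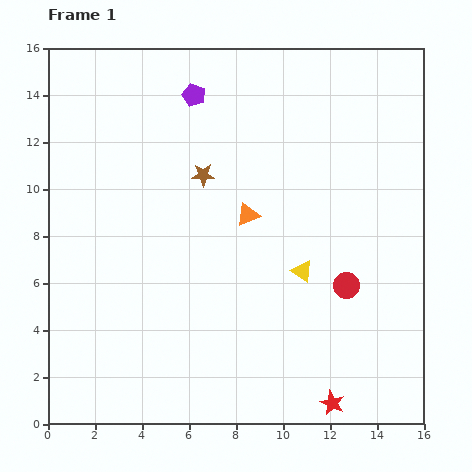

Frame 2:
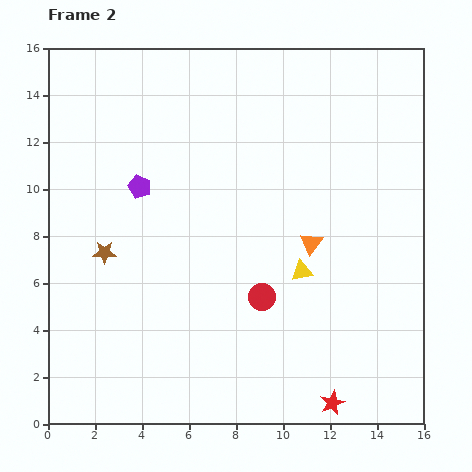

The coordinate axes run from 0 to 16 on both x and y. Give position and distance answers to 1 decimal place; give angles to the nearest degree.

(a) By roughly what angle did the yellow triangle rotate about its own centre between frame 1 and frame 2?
46° counter-clockwise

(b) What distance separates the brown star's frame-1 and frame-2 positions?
5.3

The brown star moved from (6.6, 10.6) to (2.4, 7.3), a distance of √(4.2² + 3.3²) ≈ 5.3.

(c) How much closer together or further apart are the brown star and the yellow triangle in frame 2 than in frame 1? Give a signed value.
+2.5

Distance in frame 1: 5.9. Distance in frame 2: 8.4.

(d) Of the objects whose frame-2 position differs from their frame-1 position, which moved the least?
the orange triangle

(moved 3.0)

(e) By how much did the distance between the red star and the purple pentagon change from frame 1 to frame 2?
-2.1

Distance in frame 1: 14.4. Distance in frame 2: 12.3.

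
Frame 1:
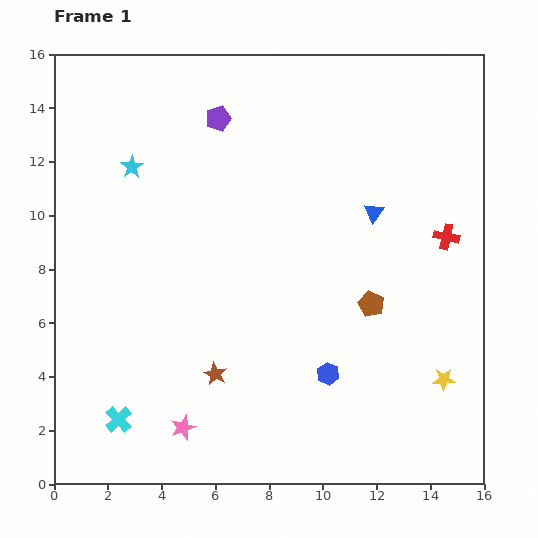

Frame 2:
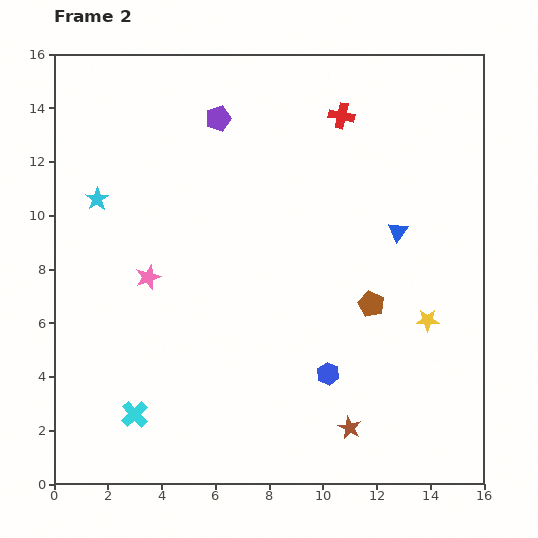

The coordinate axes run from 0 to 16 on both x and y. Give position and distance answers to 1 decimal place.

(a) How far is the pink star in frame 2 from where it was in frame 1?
5.7

The pink star moved from (4.8, 2.1) to (3.5, 7.7), a distance of √(1.3² + 5.6²) ≈ 5.7.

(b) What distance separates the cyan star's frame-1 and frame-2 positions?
1.8

The cyan star moved from (2.9, 11.8) to (1.6, 10.6), a distance of √(1.3² + 1.2²) ≈ 1.8.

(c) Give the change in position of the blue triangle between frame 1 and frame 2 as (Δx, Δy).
(0.9, -0.7)

The blue triangle was at (11.9, 10.1) in frame 1 and (12.8, 9.4) in frame 2.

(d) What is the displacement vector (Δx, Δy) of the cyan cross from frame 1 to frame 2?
(0.6, 0.2)

The cyan cross was at (2.4, 2.4) in frame 1 and (3.0, 2.6) in frame 2.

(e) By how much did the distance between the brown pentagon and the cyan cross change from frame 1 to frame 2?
-0.6

Distance in frame 1: 10.3. Distance in frame 2: 9.7.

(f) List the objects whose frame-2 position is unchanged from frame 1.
the brown pentagon, the purple pentagon, the blue hexagon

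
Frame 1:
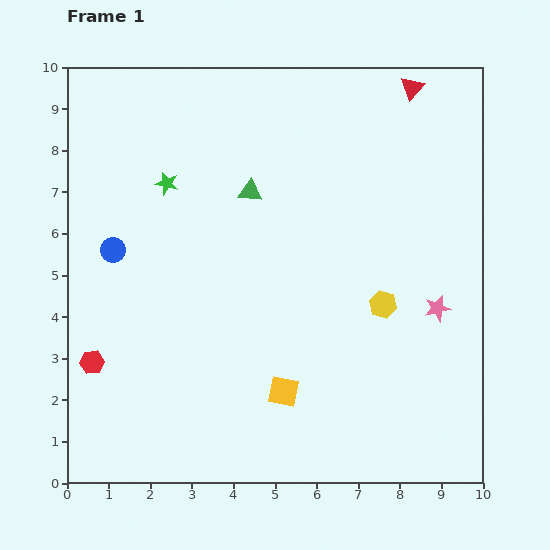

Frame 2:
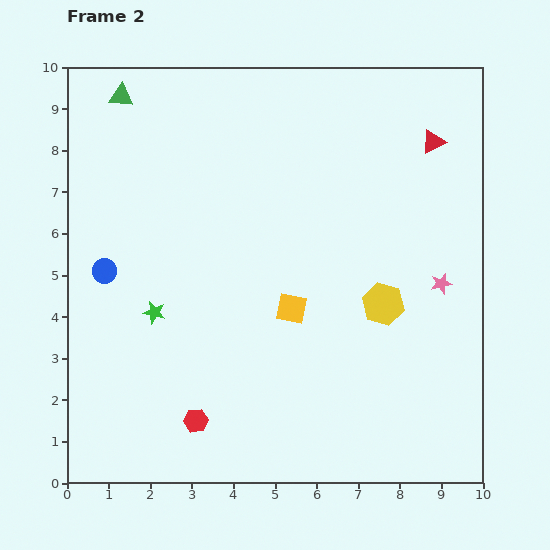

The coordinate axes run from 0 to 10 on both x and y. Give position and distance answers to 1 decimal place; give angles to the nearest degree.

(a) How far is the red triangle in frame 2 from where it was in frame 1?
1.4

The red triangle moved from (8.3, 9.5) to (8.8, 8.2), a distance of √(0.5² + 1.3²) ≈ 1.4.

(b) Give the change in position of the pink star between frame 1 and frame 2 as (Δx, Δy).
(0.1, 0.6)

The pink star was at (8.9, 4.2) in frame 1 and (9.0, 4.8) in frame 2.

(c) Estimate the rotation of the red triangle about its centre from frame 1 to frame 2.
22° clockwise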